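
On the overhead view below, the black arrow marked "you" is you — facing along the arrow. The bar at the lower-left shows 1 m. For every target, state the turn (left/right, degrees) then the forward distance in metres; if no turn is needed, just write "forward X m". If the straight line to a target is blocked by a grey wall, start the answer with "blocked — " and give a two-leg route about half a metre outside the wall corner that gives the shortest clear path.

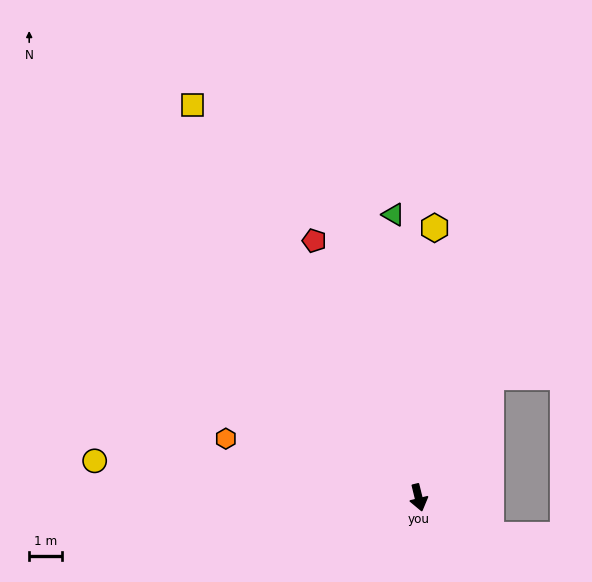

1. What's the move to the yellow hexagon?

turn left 163°, forward 8.3 m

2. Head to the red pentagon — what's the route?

turn right 172°, forward 8.5 m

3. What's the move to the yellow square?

turn right 164°, forward 13.8 m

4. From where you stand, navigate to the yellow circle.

turn right 110°, forward 10.0 m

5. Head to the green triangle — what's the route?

turn left 171°, forward 8.7 m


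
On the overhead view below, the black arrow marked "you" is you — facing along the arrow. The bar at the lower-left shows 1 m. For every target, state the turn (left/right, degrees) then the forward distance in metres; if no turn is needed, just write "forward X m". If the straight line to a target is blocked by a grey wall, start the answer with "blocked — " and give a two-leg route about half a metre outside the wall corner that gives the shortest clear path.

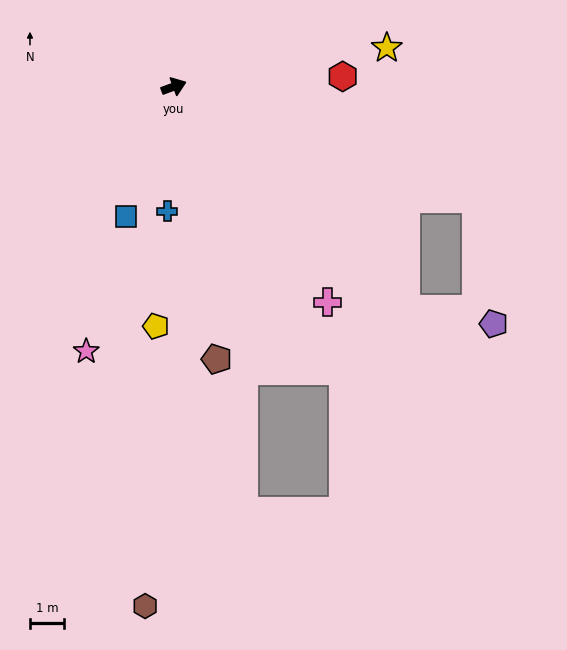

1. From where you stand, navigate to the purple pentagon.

blocked — turn right 64°, forward 9.3 m, then turn left 35°, forward 2.6 m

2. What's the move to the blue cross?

turn right 113°, forward 3.6 m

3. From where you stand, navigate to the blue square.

turn right 130°, forward 4.0 m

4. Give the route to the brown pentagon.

turn right 101°, forward 8.0 m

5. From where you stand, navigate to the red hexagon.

turn right 17°, forward 4.9 m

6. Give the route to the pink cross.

turn right 75°, forward 7.7 m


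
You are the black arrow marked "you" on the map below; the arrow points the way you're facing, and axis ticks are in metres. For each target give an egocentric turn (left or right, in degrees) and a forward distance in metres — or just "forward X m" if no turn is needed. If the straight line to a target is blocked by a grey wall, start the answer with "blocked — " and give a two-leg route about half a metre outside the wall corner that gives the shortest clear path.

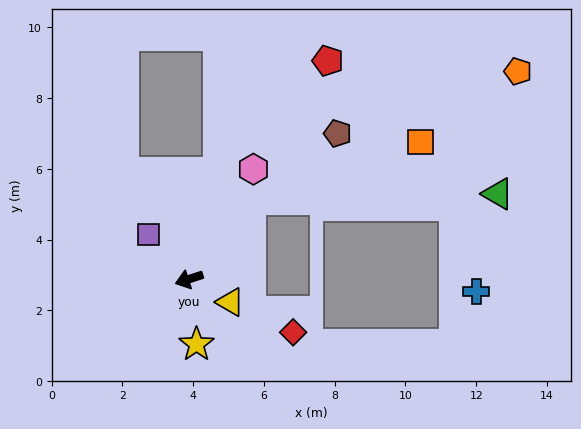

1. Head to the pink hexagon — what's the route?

turn right 138°, forward 3.6 m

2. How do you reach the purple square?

turn right 65°, forward 1.7 m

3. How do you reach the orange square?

blocked — turn right 146°, forward 2.9 m, then turn right 33°, forward 5.1 m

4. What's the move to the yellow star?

turn left 79°, forward 1.9 m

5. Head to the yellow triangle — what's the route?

turn left 133°, forward 1.3 m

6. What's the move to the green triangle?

blocked — turn right 146°, forward 2.9 m, then turn right 51°, forward 7.0 m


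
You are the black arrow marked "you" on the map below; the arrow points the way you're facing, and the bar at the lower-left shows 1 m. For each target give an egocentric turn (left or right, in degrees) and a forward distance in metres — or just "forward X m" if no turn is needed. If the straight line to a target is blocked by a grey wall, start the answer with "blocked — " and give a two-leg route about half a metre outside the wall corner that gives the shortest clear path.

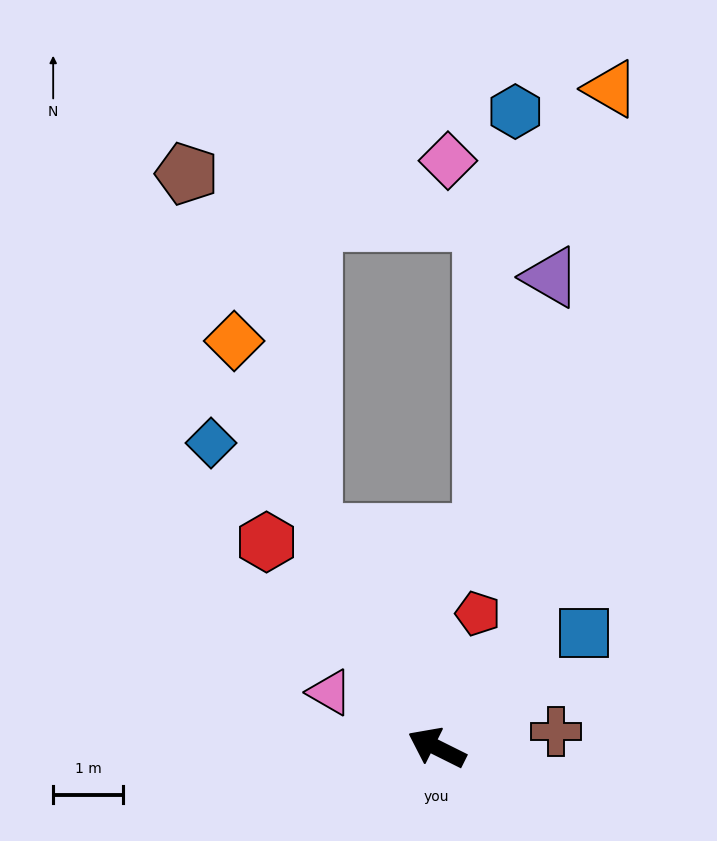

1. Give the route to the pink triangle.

forward 1.7 m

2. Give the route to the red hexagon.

turn right 24°, forward 3.8 m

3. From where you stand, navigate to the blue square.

turn right 116°, forward 2.7 m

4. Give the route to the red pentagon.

turn right 81°, forward 2.0 m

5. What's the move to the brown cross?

turn right 146°, forward 1.7 m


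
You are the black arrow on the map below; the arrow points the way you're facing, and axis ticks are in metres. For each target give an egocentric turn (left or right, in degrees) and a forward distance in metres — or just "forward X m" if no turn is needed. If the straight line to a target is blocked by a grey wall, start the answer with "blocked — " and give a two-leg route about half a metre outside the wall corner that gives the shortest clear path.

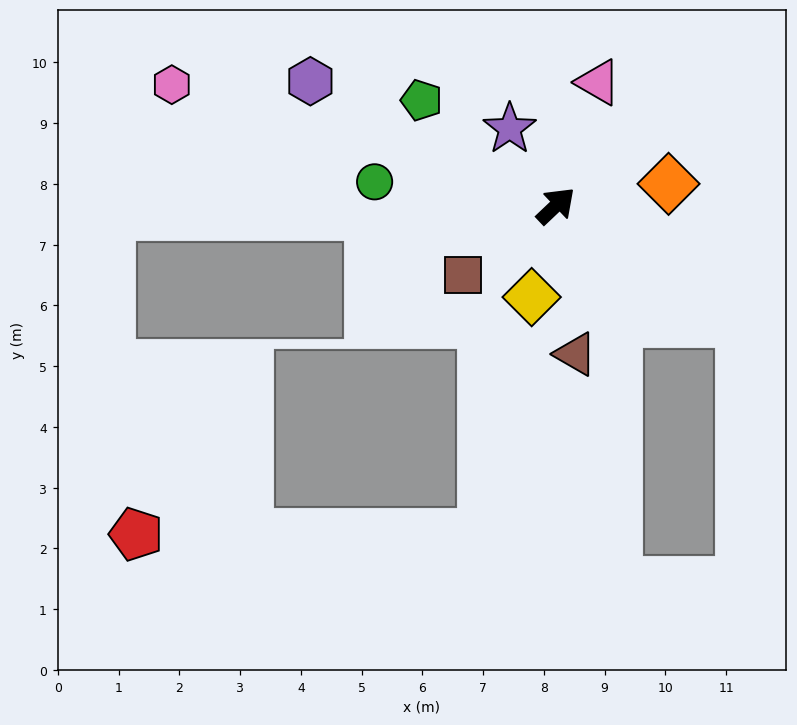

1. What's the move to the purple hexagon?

turn left 110°, forward 4.5 m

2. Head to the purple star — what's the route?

turn left 78°, forward 1.5 m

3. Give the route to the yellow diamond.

turn right 148°, forward 1.6 m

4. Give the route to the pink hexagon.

turn left 119°, forward 6.6 m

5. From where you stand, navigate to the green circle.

turn left 129°, forward 3.0 m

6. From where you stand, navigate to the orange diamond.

turn right 33°, forward 1.9 m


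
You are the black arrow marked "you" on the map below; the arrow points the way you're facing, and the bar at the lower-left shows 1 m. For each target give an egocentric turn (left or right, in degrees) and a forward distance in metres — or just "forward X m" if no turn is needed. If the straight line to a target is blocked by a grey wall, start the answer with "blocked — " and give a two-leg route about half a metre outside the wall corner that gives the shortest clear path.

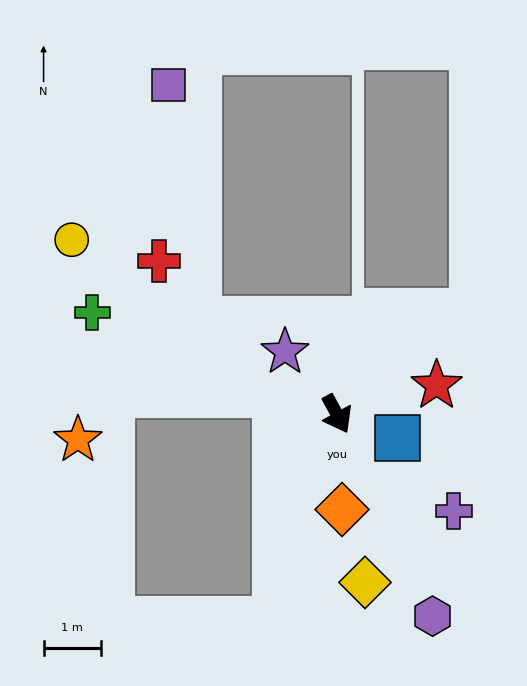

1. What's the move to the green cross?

turn right 141°, forward 4.6 m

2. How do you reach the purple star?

turn right 169°, forward 1.4 m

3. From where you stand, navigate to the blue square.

turn left 40°, forward 1.1 m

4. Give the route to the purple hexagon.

turn right 3°, forward 3.9 m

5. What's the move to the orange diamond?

turn right 25°, forward 1.7 m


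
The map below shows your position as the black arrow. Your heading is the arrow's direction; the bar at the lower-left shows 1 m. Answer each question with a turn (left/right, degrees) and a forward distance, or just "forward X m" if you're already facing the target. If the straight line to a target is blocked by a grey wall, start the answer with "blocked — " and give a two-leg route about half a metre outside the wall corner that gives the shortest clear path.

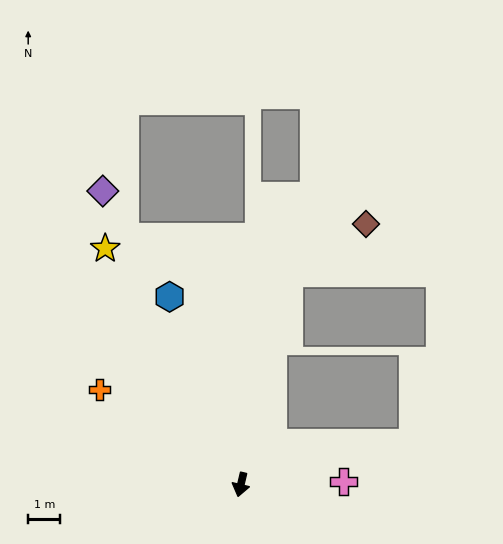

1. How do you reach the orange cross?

turn right 111°, forward 5.3 m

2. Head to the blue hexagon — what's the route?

turn right 146°, forward 6.2 m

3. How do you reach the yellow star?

turn right 137°, forward 8.5 m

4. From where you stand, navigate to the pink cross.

turn left 105°, forward 3.2 m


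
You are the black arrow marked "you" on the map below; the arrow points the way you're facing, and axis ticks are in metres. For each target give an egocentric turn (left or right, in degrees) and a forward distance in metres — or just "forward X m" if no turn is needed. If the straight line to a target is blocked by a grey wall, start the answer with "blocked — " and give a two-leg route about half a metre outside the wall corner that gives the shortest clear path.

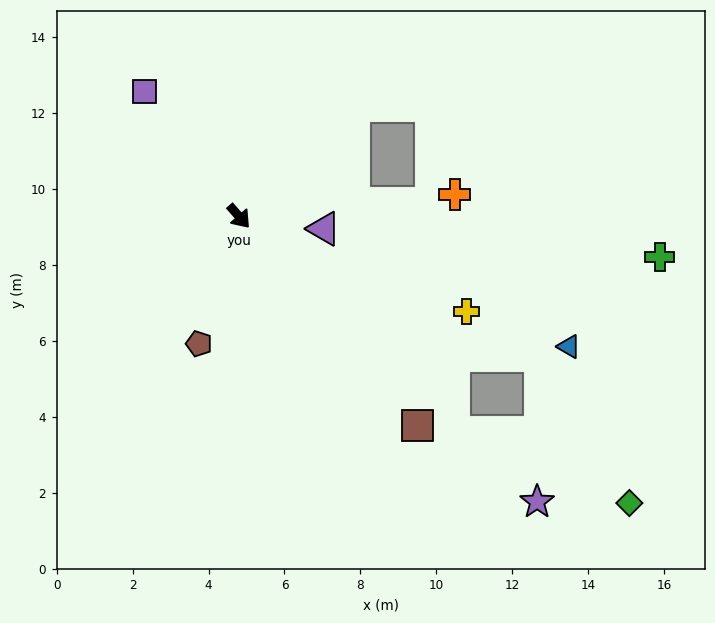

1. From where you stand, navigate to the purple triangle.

turn left 41°, forward 2.3 m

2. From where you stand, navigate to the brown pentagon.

turn right 59°, forward 3.5 m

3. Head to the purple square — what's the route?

turn left 176°, forward 4.1 m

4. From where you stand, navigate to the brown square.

forward 7.2 m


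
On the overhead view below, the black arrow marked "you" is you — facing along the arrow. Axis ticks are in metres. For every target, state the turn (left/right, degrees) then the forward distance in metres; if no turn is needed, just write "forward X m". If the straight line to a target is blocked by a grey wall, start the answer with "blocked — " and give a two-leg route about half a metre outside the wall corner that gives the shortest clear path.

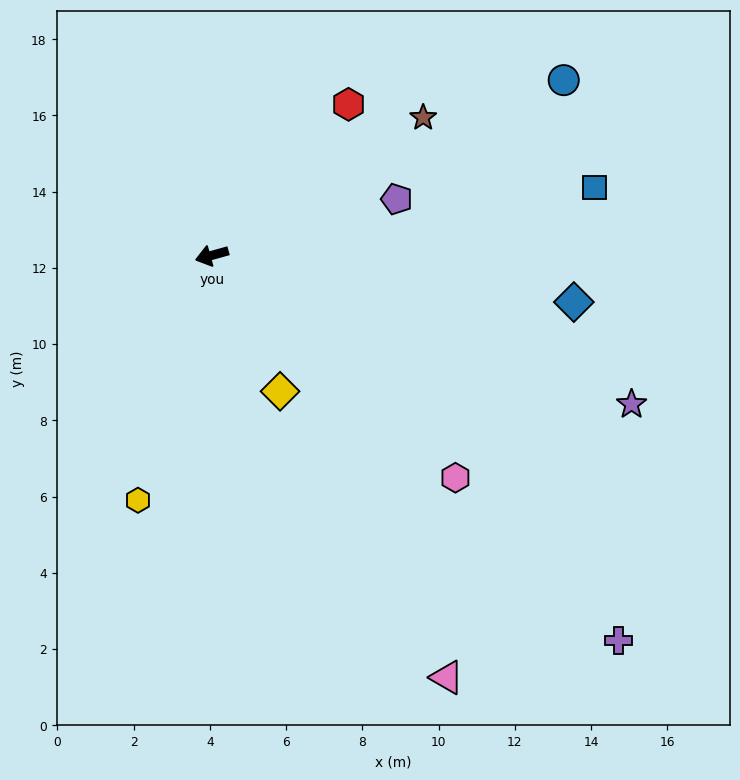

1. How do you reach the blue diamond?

turn left 157°, forward 9.6 m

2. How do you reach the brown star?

turn right 162°, forward 6.6 m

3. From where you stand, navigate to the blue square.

turn left 174°, forward 10.2 m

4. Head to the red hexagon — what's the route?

turn right 148°, forward 5.3 m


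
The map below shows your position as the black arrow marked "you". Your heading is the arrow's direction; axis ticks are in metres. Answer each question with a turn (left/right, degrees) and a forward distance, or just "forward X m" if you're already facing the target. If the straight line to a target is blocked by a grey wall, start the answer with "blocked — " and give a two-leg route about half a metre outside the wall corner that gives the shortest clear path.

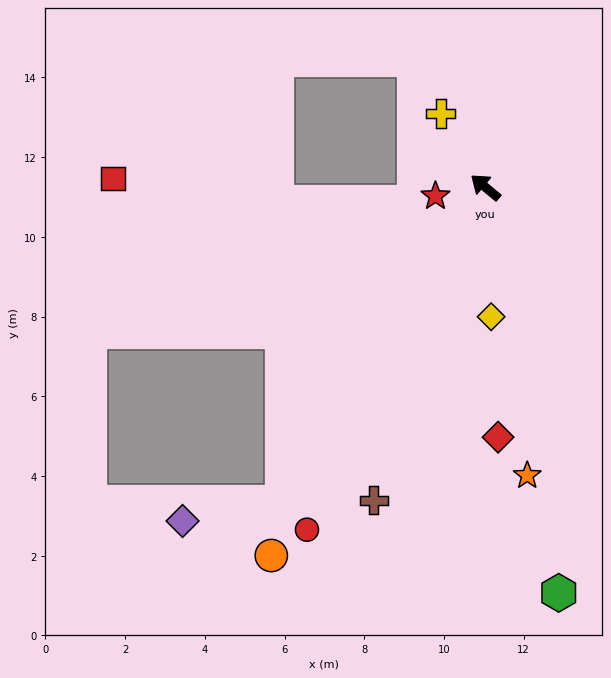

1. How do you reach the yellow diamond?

turn left 132°, forward 3.3 m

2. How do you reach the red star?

turn left 50°, forward 1.3 m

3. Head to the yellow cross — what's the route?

turn right 19°, forward 2.2 m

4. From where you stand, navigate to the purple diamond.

blocked — turn left 97°, forward 9.4 m, then turn right 46°, forward 2.5 m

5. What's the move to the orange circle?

turn left 99°, forward 10.7 m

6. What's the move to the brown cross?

turn left 110°, forward 8.3 m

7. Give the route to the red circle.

turn left 102°, forward 9.7 m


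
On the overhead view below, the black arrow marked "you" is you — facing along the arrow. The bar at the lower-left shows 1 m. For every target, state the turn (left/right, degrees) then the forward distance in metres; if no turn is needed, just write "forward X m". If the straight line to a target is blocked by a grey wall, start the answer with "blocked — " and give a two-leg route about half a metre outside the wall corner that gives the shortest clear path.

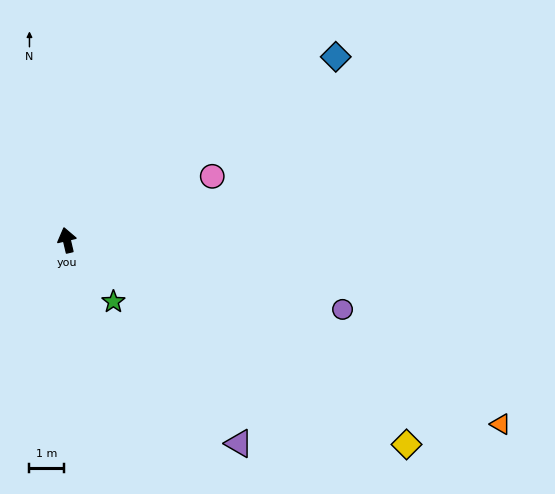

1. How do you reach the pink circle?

turn right 80°, forward 4.6 m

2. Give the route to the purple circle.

turn right 117°, forward 8.3 m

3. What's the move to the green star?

turn right 156°, forward 2.3 m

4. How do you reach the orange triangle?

turn right 126°, forward 13.7 m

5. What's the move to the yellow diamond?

turn right 134°, forward 11.6 m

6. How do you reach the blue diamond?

turn right 69°, forward 9.5 m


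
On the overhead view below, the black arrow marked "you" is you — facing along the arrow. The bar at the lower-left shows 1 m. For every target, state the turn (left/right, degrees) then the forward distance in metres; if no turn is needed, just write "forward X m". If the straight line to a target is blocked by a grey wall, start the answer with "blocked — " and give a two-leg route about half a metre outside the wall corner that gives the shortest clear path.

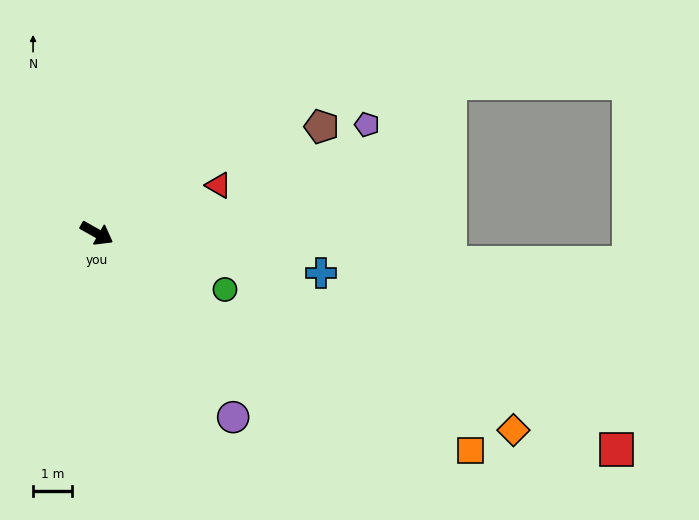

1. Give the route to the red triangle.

turn left 51°, forward 3.4 m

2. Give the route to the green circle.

turn left 6°, forward 3.6 m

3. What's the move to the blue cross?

turn left 19°, forward 5.8 m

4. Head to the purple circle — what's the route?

turn right 24°, forward 5.9 m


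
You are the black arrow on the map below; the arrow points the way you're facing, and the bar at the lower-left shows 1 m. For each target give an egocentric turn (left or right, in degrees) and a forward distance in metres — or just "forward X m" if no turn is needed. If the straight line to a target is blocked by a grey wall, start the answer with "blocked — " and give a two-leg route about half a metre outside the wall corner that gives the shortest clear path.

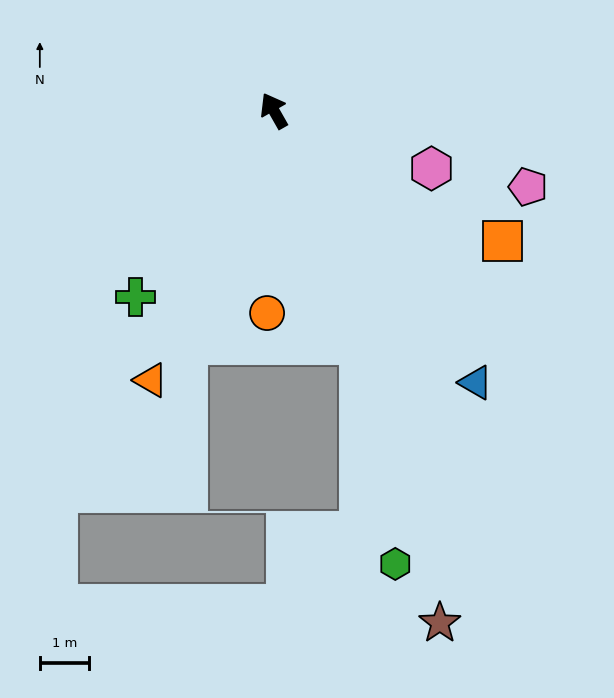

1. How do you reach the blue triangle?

turn right 173°, forward 6.9 m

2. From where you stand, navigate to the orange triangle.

turn left 126°, forward 6.1 m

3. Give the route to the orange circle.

turn left 148°, forward 4.2 m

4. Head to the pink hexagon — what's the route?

turn right 140°, forward 3.4 m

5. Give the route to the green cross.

turn left 114°, forward 4.8 m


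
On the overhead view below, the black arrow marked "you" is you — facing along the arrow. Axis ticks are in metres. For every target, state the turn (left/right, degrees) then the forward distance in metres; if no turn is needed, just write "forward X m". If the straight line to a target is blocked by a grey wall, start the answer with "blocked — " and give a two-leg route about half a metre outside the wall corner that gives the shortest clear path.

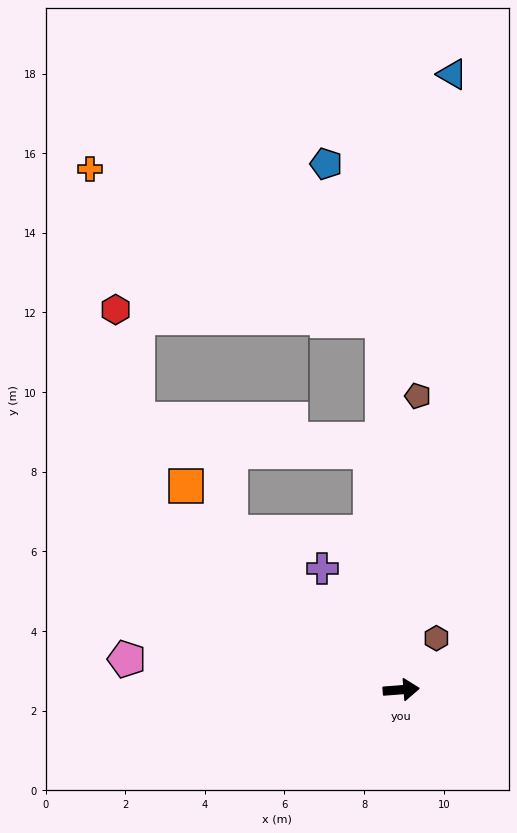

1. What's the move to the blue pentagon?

blocked — turn left 89°, forward 9.3 m, then turn left 16°, forward 4.2 m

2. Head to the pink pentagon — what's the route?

turn left 169°, forward 6.9 m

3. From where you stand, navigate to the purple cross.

turn left 119°, forward 3.6 m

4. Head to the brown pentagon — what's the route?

turn left 82°, forward 7.4 m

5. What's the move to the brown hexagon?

turn left 51°, forward 1.6 m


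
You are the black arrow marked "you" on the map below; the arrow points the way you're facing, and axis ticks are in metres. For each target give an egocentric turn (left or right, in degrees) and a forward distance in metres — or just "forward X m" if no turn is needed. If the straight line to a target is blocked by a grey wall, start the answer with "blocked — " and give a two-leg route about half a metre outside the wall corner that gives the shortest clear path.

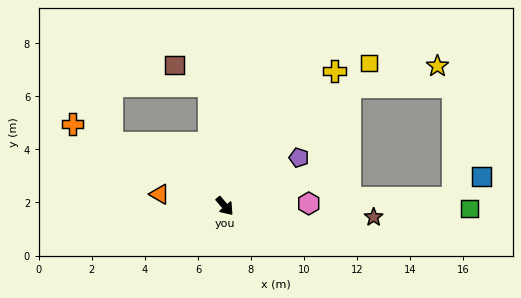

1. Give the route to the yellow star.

blocked — turn left 93°, forward 6.5 m, then turn right 30°, forward 3.4 m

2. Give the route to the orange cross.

turn right 159°, forward 6.5 m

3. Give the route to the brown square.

blocked — turn left 147°, forward 4.5 m, then turn left 50°, forward 1.5 m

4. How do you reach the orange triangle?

turn right 141°, forward 2.5 m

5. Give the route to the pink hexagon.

turn left 51°, forward 3.2 m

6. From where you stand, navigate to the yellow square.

turn left 94°, forward 7.6 m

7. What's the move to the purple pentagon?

turn left 82°, forward 3.3 m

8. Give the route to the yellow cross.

turn left 100°, forward 6.6 m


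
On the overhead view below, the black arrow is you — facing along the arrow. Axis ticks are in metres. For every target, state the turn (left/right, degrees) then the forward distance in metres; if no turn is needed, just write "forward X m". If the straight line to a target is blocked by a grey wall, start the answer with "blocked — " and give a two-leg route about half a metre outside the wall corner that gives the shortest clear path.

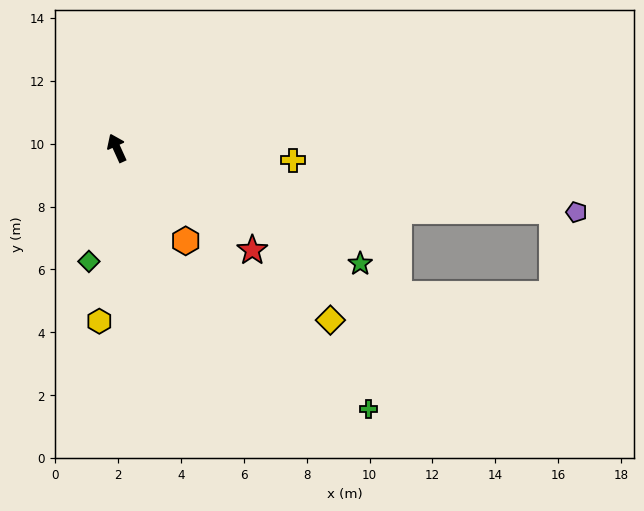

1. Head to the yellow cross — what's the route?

turn right 118°, forward 5.6 m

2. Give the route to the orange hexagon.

turn right 168°, forward 3.7 m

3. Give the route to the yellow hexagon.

turn left 150°, forward 5.5 m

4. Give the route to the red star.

turn right 151°, forward 5.4 m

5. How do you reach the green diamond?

turn left 142°, forward 3.7 m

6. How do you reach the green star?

turn right 140°, forward 8.6 m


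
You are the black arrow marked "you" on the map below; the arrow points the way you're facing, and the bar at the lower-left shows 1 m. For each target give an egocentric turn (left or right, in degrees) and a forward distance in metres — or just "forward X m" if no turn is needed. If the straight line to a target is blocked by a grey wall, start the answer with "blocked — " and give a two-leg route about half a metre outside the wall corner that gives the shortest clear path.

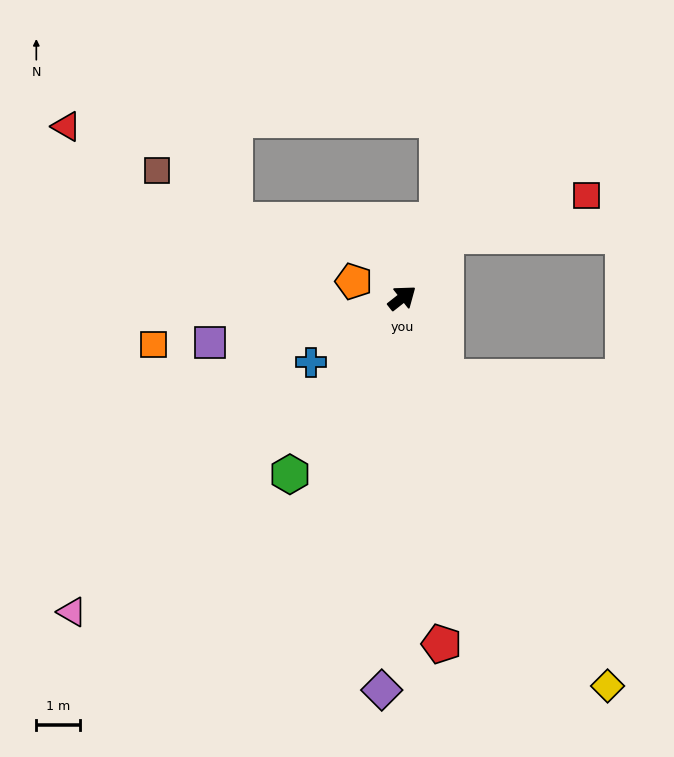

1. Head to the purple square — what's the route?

turn left 155°, forward 4.5 m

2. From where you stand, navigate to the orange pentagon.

turn left 123°, forward 1.2 m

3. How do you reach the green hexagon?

turn right 161°, forward 4.8 m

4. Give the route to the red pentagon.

turn right 122°, forward 8.0 m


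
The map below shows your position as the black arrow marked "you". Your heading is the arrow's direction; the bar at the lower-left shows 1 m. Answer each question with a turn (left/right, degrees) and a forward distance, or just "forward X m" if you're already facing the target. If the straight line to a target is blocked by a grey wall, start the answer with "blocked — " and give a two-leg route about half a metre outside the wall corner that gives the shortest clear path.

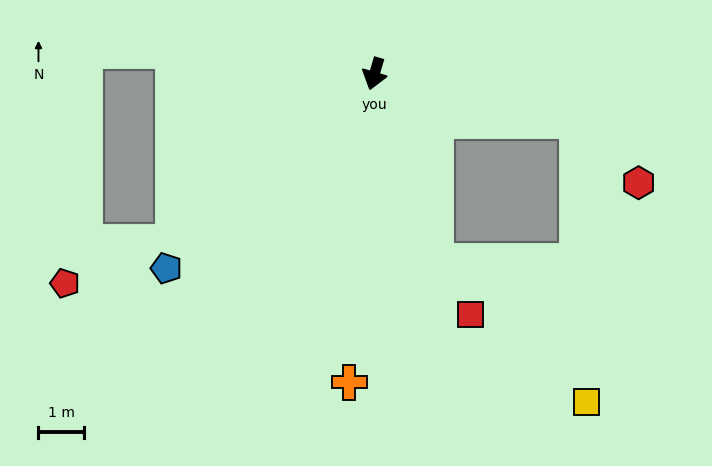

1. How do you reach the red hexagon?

blocked — turn left 94°, forward 4.6 m, then turn right 34°, forward 1.9 m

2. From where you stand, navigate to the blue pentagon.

turn right 31°, forward 6.3 m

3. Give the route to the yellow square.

blocked — turn left 94°, forward 4.6 m, then turn right 76°, forward 6.2 m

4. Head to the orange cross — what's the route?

turn left 12°, forward 6.8 m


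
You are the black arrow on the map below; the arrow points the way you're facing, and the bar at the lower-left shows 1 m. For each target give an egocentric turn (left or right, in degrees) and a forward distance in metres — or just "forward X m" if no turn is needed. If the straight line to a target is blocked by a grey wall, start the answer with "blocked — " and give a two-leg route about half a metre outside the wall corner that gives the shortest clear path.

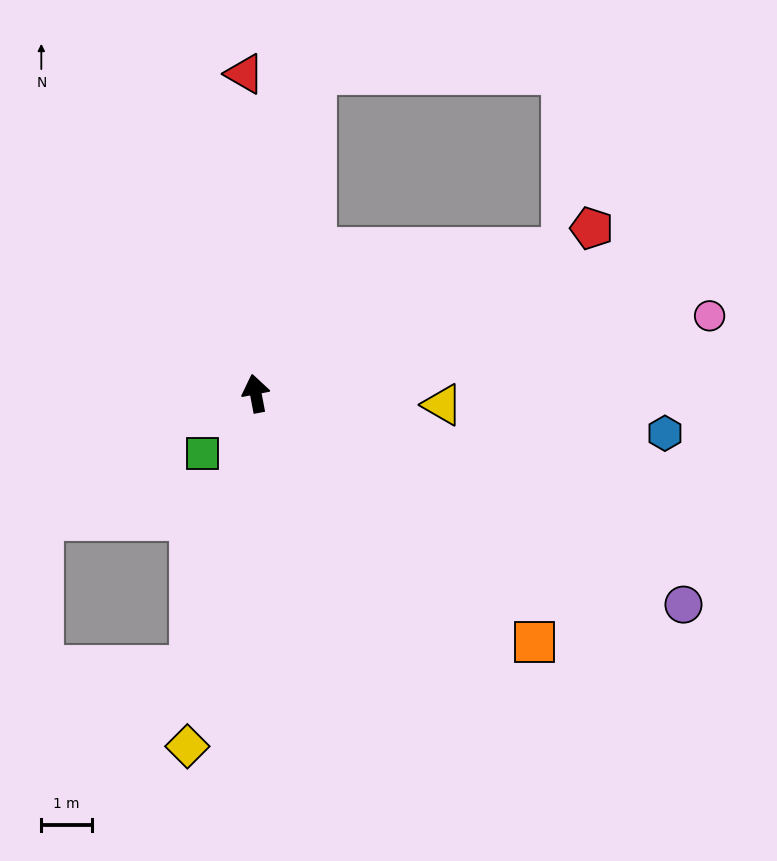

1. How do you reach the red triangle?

turn right 9°, forward 6.3 m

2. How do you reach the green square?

turn left 128°, forward 1.6 m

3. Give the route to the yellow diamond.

turn left 158°, forward 7.1 m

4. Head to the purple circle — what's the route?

turn right 127°, forward 9.4 m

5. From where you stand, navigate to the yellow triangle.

turn right 104°, forward 3.7 m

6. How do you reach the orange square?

turn right 142°, forward 7.4 m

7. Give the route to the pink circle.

turn right 91°, forward 9.1 m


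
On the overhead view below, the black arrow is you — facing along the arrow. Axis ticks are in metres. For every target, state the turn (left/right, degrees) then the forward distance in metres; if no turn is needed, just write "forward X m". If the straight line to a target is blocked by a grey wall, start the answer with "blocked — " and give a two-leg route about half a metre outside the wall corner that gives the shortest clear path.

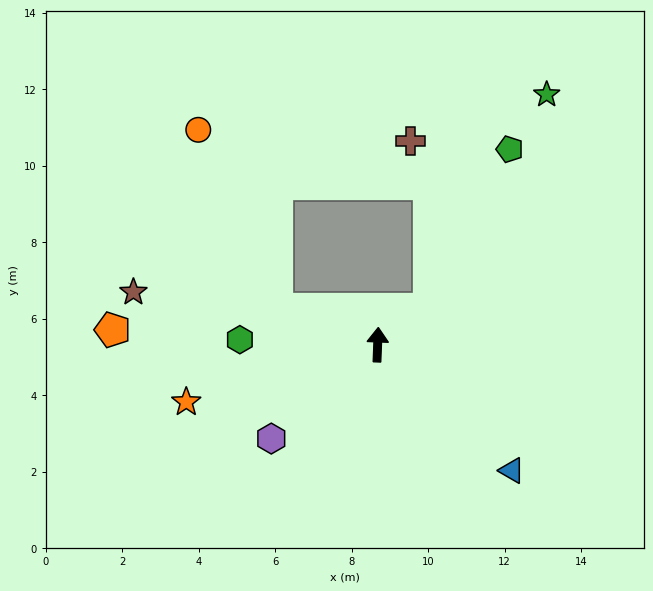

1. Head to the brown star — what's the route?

turn left 80°, forward 6.5 m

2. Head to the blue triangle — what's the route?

turn right 131°, forward 4.8 m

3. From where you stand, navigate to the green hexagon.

turn left 90°, forward 3.6 m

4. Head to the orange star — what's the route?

turn left 109°, forward 5.2 m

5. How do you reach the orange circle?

blocked — turn left 73°, forward 2.8 m, then turn right 47°, forward 5.1 m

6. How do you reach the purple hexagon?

turn left 134°, forward 3.7 m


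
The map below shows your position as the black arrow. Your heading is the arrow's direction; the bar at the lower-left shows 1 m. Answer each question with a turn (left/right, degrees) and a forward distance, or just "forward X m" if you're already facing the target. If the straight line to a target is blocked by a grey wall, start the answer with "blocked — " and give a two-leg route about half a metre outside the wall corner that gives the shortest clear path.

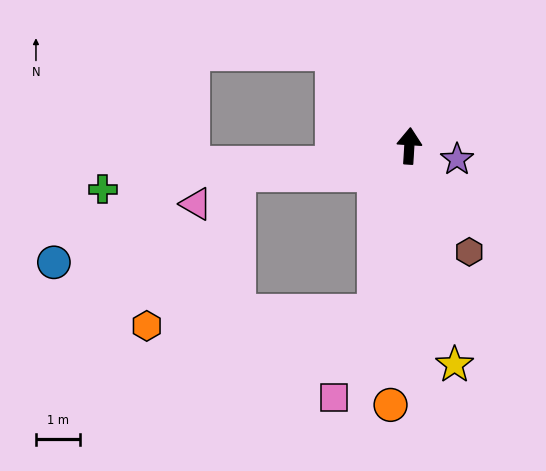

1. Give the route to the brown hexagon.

turn right 147°, forward 2.7 m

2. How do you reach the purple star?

turn right 102°, forward 1.1 m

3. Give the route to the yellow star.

turn right 165°, forward 5.0 m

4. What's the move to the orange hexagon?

blocked — turn left 172°, forward 3.8 m, then turn right 75°, forward 5.2 m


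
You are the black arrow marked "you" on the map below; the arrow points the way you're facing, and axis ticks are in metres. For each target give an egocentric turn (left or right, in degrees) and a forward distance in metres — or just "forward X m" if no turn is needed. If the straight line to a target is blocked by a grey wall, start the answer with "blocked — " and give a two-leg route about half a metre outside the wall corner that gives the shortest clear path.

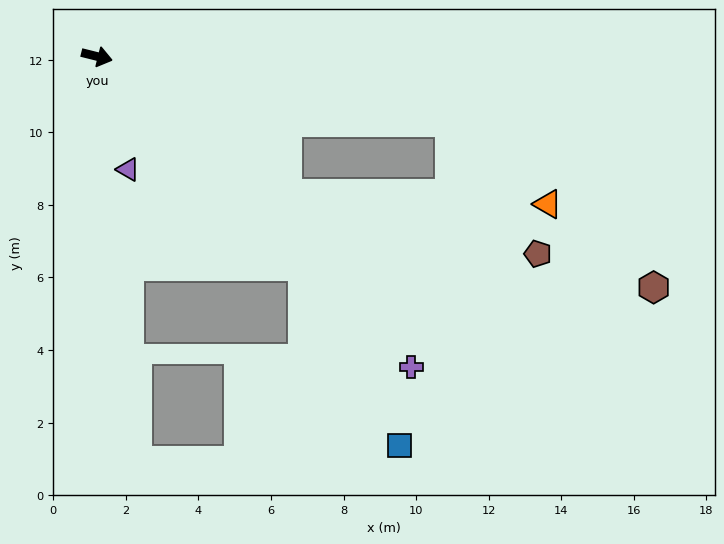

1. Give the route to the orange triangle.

blocked — turn left 4°, forward 9.9 m, then turn right 30°, forward 3.5 m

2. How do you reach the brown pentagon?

blocked — turn right 22°, forward 6.5 m, then turn left 23°, forward 7.1 m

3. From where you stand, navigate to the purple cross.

turn right 31°, forward 12.2 m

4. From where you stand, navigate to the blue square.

blocked — turn right 31°, forward 8.1 m, then turn right 17°, forward 5.6 m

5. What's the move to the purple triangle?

turn right 61°, forward 3.2 m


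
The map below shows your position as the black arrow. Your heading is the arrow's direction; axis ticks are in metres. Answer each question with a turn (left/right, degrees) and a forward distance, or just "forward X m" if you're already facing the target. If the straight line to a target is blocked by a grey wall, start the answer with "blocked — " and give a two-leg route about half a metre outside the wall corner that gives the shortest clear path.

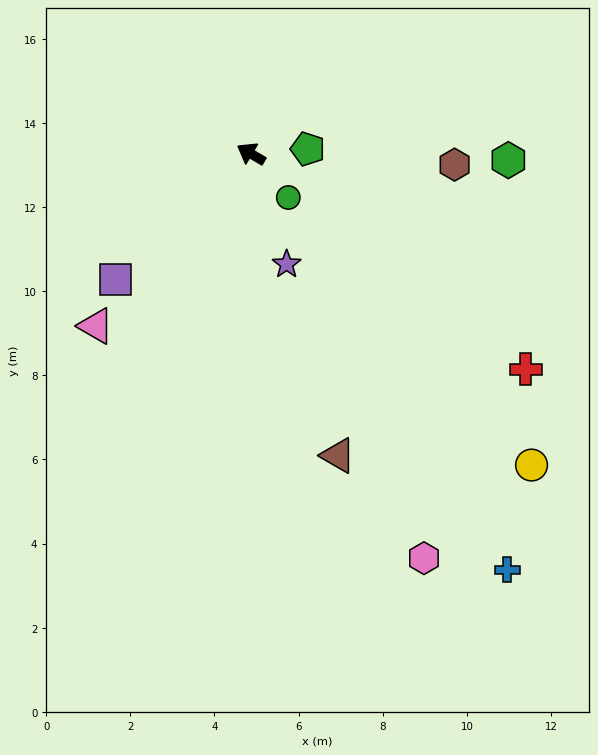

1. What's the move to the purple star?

turn left 138°, forward 2.8 m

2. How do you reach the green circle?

turn left 161°, forward 1.4 m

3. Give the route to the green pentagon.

turn right 145°, forward 1.4 m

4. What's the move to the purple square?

turn left 73°, forward 4.4 m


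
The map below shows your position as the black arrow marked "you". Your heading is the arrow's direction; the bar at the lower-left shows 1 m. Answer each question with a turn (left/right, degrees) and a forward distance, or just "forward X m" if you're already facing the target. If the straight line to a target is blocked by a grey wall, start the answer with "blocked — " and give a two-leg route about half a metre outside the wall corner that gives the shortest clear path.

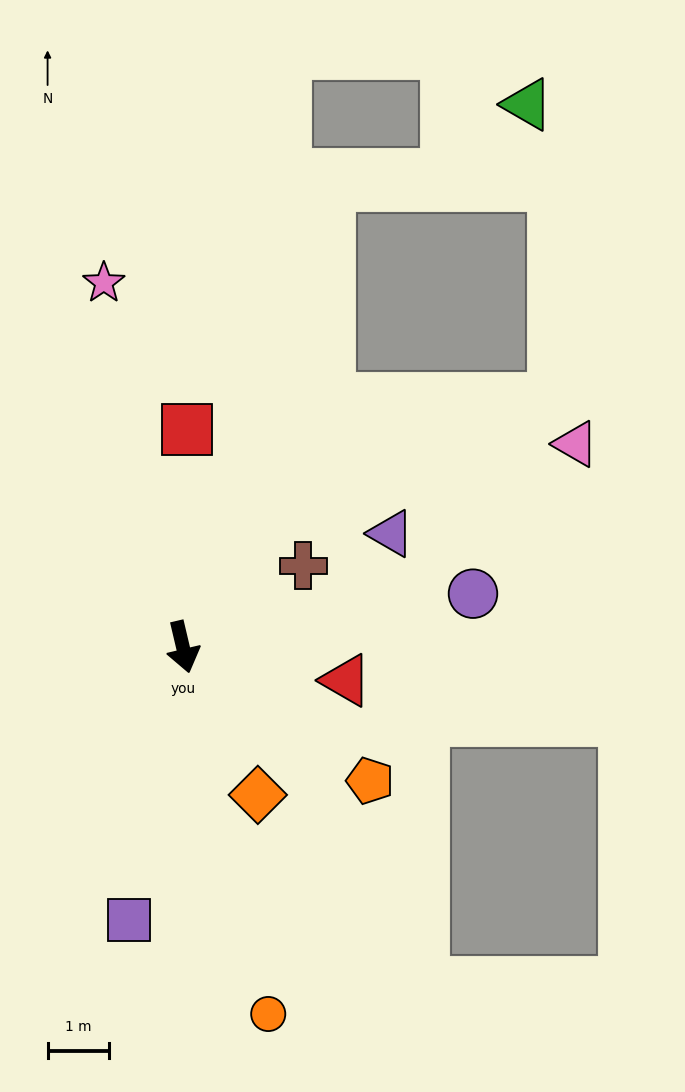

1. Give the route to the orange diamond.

turn left 14°, forward 2.7 m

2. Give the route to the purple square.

turn right 24°, forward 4.6 m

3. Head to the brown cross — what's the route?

turn left 111°, forward 2.4 m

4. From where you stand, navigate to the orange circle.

forward 6.2 m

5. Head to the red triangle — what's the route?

turn left 65°, forward 2.7 m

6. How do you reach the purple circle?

turn left 87°, forward 4.8 m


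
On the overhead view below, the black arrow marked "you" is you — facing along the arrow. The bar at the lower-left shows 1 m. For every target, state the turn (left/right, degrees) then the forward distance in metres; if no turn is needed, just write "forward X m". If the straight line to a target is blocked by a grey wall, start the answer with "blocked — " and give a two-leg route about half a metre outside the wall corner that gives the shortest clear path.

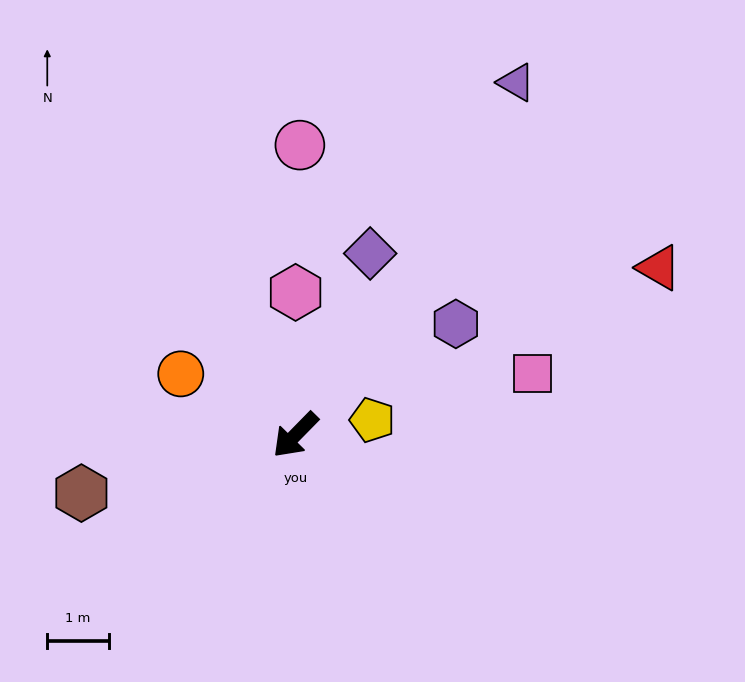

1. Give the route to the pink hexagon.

turn right 136°, forward 2.3 m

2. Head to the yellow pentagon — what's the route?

turn left 145°, forward 1.3 m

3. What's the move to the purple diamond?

turn right 158°, forward 3.2 m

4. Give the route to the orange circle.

turn right 74°, forward 2.1 m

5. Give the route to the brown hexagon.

turn right 30°, forward 3.6 m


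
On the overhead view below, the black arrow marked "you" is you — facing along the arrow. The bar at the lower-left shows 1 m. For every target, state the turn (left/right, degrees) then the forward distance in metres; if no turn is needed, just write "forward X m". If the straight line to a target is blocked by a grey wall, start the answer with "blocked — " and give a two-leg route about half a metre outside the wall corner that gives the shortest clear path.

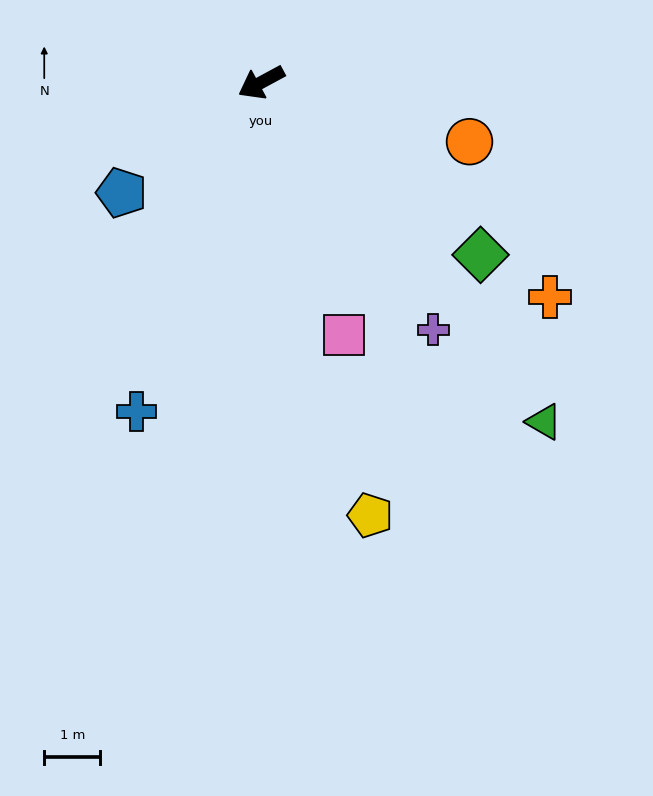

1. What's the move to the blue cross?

turn left 41°, forward 6.3 m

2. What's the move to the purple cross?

turn left 96°, forward 5.4 m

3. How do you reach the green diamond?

turn left 113°, forward 5.0 m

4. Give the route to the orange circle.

turn left 136°, forward 3.9 m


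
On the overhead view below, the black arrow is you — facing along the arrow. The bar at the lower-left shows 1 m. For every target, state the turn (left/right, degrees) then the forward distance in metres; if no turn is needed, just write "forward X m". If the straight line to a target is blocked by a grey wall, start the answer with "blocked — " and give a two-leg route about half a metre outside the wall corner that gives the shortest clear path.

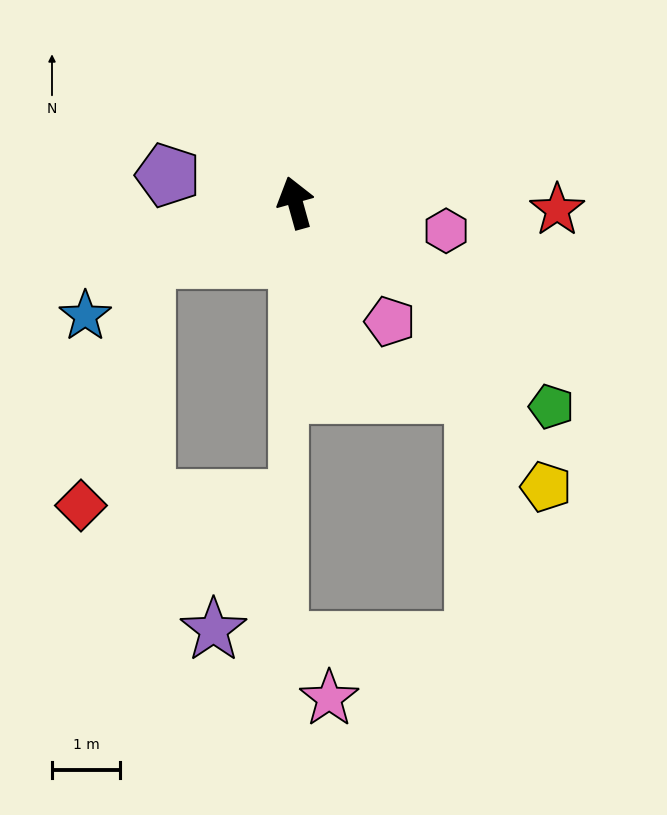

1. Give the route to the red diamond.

blocked — turn left 95°, forward 2.3 m, then turn left 55°, forward 3.7 m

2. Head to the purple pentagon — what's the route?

turn left 62°, forward 1.9 m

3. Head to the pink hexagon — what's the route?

turn right 116°, forward 2.3 m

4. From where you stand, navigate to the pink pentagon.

turn right 157°, forward 2.2 m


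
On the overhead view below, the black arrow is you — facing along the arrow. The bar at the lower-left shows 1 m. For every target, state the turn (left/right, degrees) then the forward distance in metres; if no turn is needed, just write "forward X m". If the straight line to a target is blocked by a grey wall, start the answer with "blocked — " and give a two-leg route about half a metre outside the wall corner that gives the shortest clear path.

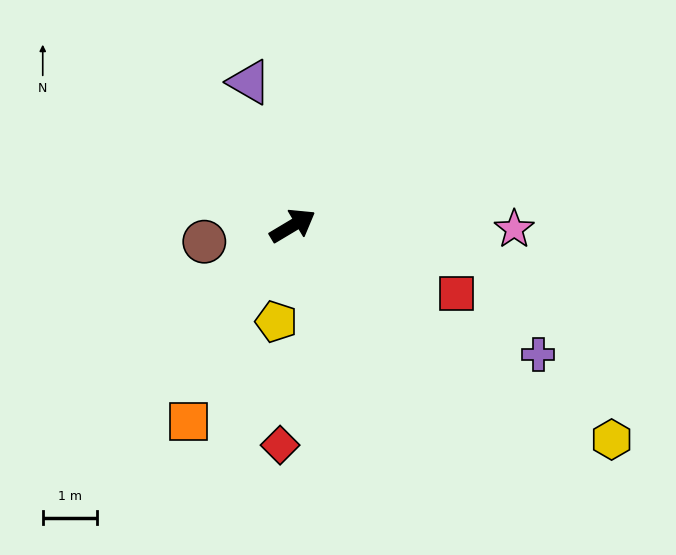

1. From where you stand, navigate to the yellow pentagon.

turn right 131°, forward 1.8 m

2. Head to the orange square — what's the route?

turn right 149°, forward 4.1 m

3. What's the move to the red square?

turn right 54°, forward 3.2 m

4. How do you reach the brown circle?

turn left 159°, forward 1.6 m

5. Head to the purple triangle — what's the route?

turn left 76°, forward 2.7 m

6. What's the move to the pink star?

turn right 32°, forward 4.1 m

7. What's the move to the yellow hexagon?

turn right 65°, forward 7.0 m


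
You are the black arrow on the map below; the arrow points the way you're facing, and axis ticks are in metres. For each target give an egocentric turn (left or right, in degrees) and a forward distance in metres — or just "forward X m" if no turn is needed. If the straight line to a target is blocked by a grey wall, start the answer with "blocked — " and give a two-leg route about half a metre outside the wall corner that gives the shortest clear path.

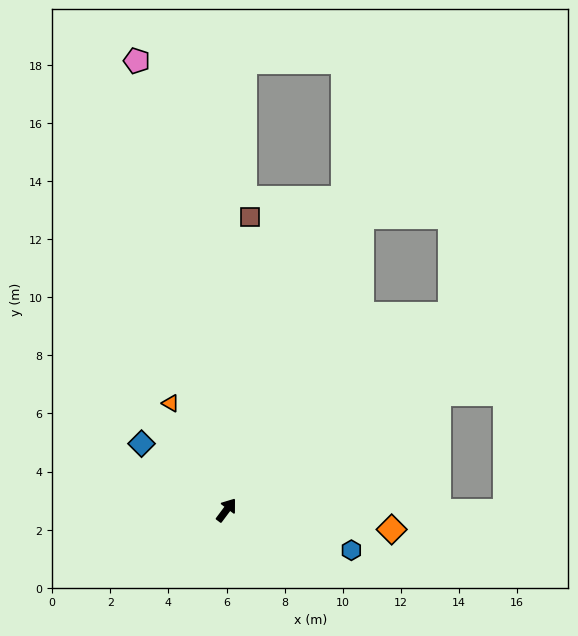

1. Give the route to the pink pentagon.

turn left 48°, forward 15.8 m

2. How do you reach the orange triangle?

turn left 64°, forward 4.1 m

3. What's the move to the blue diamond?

turn left 89°, forward 3.7 m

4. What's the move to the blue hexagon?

turn right 71°, forward 4.5 m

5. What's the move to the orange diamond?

turn right 60°, forward 5.7 m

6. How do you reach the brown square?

turn left 32°, forward 10.1 m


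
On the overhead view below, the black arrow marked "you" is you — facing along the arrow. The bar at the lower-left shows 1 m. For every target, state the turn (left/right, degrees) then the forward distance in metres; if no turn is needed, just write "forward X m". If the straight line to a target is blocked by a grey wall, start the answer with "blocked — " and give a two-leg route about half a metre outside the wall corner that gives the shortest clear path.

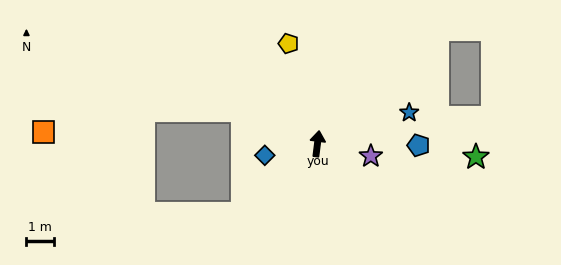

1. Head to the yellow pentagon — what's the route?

turn left 23°, forward 3.8 m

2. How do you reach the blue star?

turn right 64°, forward 3.5 m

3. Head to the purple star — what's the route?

turn right 96°, forward 2.0 m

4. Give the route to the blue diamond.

turn left 110°, forward 2.0 m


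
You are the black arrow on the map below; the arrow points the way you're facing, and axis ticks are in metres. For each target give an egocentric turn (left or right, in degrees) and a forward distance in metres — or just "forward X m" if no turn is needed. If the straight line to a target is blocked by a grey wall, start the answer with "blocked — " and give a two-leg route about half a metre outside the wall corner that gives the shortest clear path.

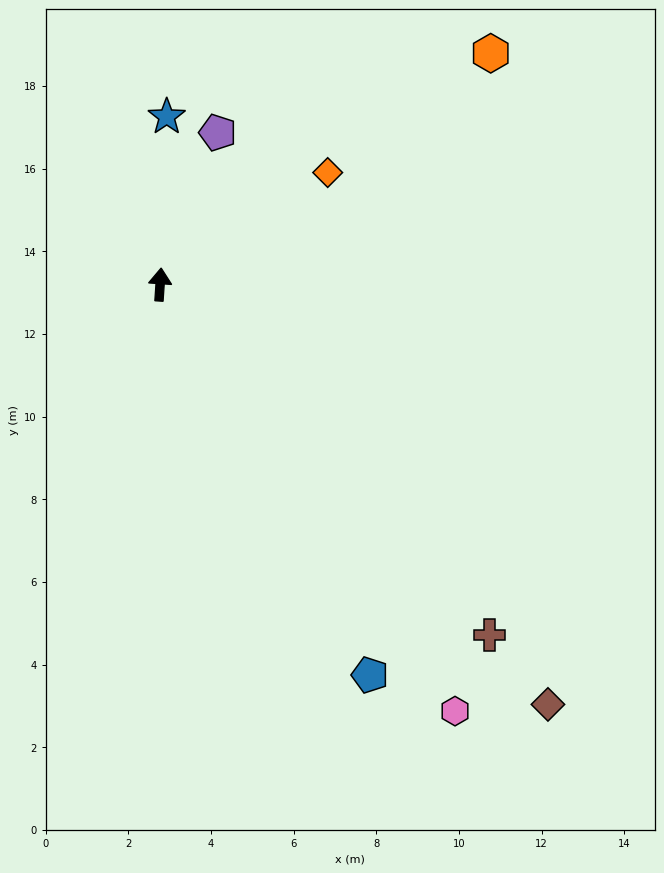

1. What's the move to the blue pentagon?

turn right 148°, forward 10.7 m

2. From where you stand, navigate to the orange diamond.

turn right 52°, forward 4.9 m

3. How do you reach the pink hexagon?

turn right 142°, forward 12.5 m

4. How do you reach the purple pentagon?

turn right 17°, forward 3.9 m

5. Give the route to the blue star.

forward 4.1 m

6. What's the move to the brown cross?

turn right 133°, forward 11.6 m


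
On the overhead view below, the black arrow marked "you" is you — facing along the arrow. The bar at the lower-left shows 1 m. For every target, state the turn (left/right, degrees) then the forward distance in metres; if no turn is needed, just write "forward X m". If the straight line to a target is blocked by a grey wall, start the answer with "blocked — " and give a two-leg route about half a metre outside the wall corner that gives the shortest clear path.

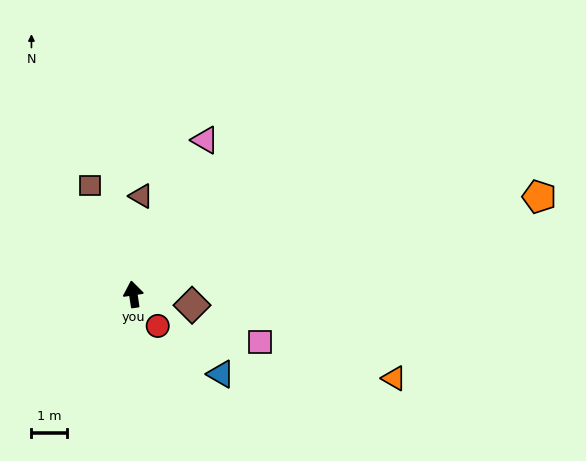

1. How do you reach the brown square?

turn left 13°, forward 3.3 m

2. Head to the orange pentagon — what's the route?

turn right 85°, forward 11.8 m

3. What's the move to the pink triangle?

turn right 34°, forward 4.8 m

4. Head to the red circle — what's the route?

turn right 151°, forward 1.1 m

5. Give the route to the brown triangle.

turn right 13°, forward 2.8 m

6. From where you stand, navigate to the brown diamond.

turn right 109°, forward 1.7 m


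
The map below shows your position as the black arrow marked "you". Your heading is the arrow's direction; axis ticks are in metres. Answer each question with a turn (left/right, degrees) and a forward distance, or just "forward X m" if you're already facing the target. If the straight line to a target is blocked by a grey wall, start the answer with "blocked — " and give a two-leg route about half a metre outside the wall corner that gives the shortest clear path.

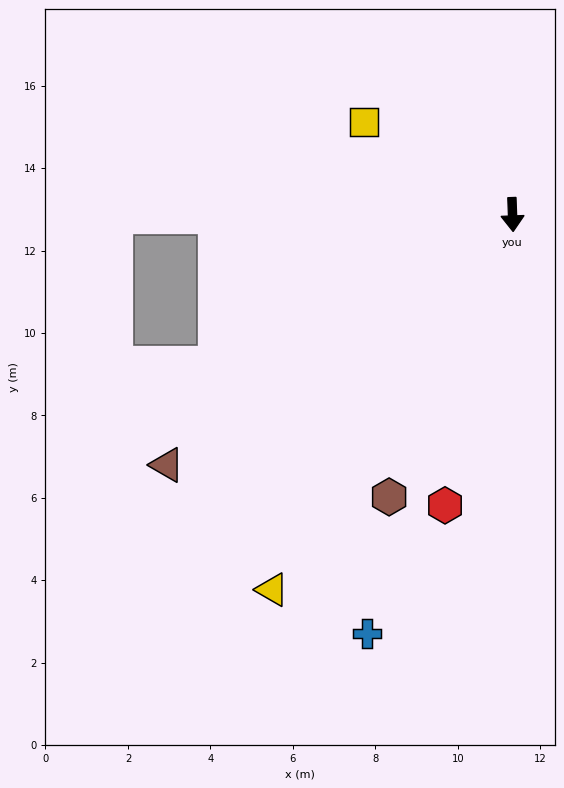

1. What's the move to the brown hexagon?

turn right 26°, forward 7.5 m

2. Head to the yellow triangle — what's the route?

turn right 35°, forward 10.8 m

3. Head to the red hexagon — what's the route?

turn right 15°, forward 7.2 m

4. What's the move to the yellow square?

turn right 124°, forward 4.3 m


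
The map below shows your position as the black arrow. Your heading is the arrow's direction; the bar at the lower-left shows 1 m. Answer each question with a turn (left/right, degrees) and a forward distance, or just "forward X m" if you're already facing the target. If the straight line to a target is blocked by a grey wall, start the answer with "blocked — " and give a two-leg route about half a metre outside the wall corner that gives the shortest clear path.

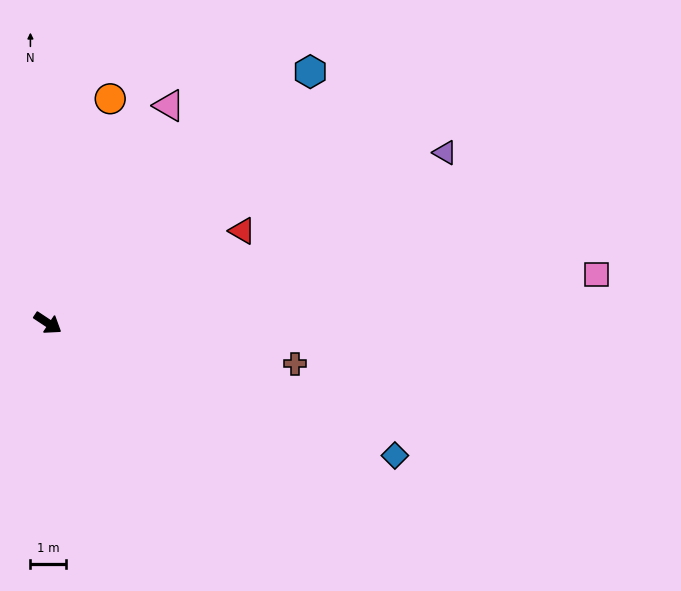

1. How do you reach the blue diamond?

turn left 13°, forward 10.6 m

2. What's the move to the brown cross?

turn left 24°, forward 7.1 m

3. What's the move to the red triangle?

turn left 59°, forward 6.1 m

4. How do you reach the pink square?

turn left 39°, forward 15.7 m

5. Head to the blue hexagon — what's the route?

turn left 77°, forward 10.3 m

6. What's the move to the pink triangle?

turn left 94°, forward 7.1 m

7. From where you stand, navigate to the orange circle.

turn left 108°, forward 6.6 m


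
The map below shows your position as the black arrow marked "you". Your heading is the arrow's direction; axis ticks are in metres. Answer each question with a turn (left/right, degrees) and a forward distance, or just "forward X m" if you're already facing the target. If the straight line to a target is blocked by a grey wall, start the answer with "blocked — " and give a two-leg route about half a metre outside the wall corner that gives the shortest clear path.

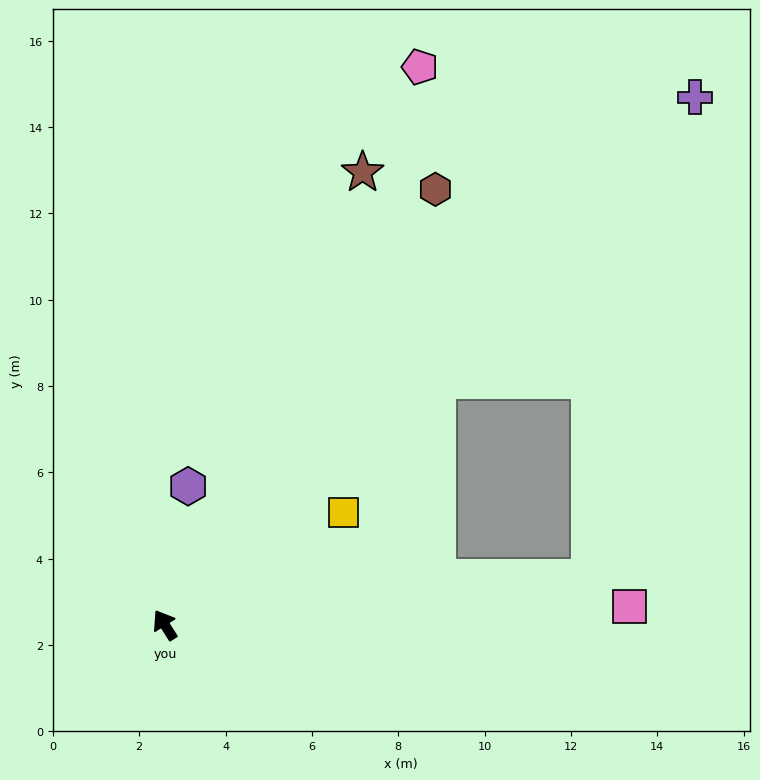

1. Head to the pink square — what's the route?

turn right 120°, forward 10.8 m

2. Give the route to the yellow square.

turn right 90°, forward 4.9 m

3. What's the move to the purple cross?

turn right 77°, forward 17.3 m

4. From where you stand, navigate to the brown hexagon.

turn right 64°, forward 11.9 m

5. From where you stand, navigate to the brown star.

turn right 56°, forward 11.4 m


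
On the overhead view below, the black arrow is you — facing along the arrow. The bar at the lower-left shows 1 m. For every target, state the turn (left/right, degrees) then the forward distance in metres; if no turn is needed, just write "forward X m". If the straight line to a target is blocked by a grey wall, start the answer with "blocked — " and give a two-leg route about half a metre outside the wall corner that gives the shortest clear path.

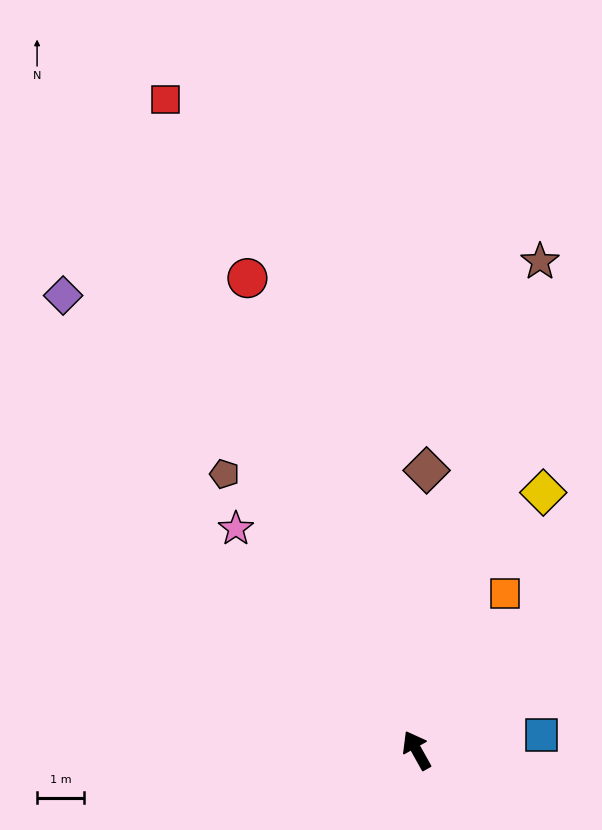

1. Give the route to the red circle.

turn right 9°, forward 10.7 m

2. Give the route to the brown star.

turn right 43°, forward 10.8 m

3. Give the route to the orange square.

turn right 59°, forward 3.9 m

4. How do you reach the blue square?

turn right 112°, forward 2.7 m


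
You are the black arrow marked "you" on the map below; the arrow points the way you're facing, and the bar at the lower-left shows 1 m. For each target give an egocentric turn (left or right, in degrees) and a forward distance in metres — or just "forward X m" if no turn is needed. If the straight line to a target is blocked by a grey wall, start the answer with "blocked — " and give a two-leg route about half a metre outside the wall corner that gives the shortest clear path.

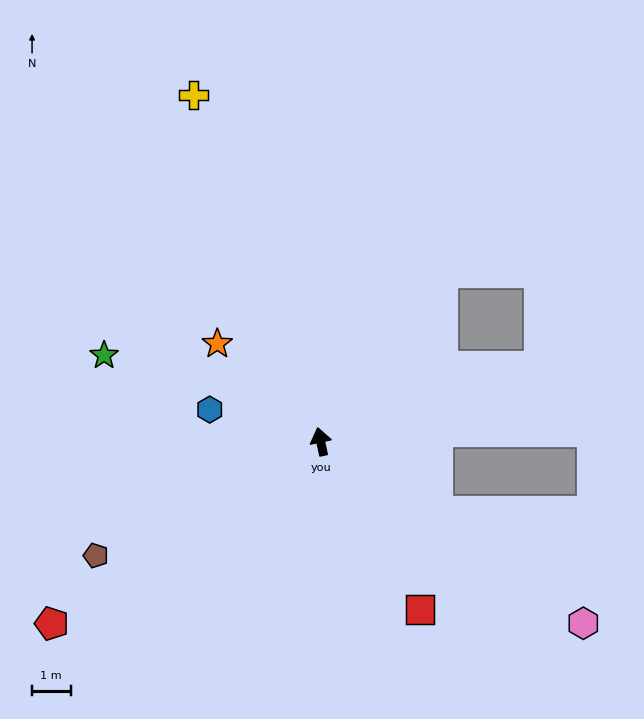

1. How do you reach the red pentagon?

turn left 112°, forward 8.4 m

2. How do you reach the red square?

turn right 161°, forward 5.1 m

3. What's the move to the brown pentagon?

turn left 105°, forward 6.5 m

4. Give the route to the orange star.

turn left 35°, forward 3.7 m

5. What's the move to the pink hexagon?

turn right 137°, forward 8.3 m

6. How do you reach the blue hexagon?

turn left 62°, forward 3.0 m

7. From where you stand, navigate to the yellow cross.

turn left 8°, forward 9.6 m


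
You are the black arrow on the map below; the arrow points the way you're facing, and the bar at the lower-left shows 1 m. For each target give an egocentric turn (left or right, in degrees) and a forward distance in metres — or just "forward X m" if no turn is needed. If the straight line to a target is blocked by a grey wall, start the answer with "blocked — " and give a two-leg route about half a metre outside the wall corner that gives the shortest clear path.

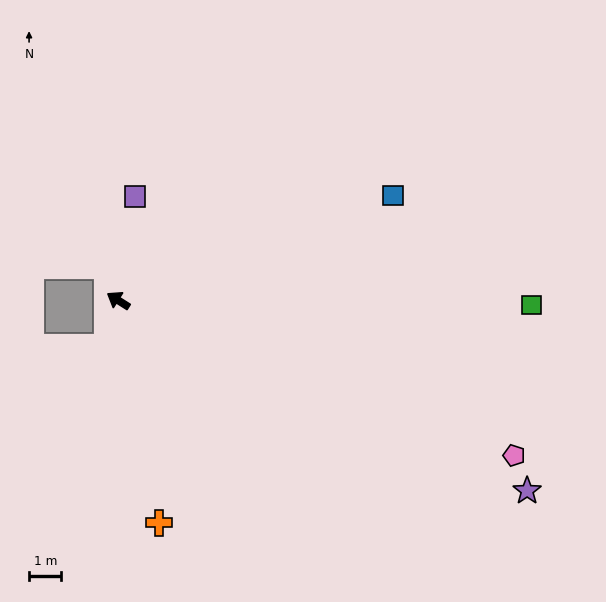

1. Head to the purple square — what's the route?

turn right 67°, forward 3.3 m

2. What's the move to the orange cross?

turn left 133°, forward 7.0 m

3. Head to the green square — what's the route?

turn right 148°, forward 12.8 m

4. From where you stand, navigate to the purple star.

turn right 173°, forward 14.0 m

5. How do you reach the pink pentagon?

turn right 169°, forward 13.2 m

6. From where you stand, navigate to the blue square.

turn right 127°, forward 9.1 m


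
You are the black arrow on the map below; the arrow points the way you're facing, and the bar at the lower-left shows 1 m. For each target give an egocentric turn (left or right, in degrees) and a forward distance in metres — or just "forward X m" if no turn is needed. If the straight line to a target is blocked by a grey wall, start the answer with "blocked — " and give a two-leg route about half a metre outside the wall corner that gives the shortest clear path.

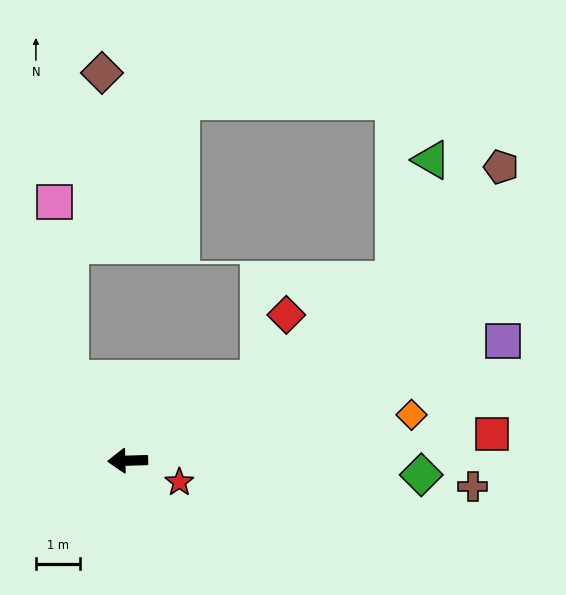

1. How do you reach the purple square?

turn right 164°, forward 8.9 m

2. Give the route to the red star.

turn left 156°, forward 1.3 m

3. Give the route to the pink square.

blocked — turn right 56°, forward 2.2 m, then turn right 31°, forward 4.0 m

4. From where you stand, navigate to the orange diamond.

turn right 173°, forward 6.5 m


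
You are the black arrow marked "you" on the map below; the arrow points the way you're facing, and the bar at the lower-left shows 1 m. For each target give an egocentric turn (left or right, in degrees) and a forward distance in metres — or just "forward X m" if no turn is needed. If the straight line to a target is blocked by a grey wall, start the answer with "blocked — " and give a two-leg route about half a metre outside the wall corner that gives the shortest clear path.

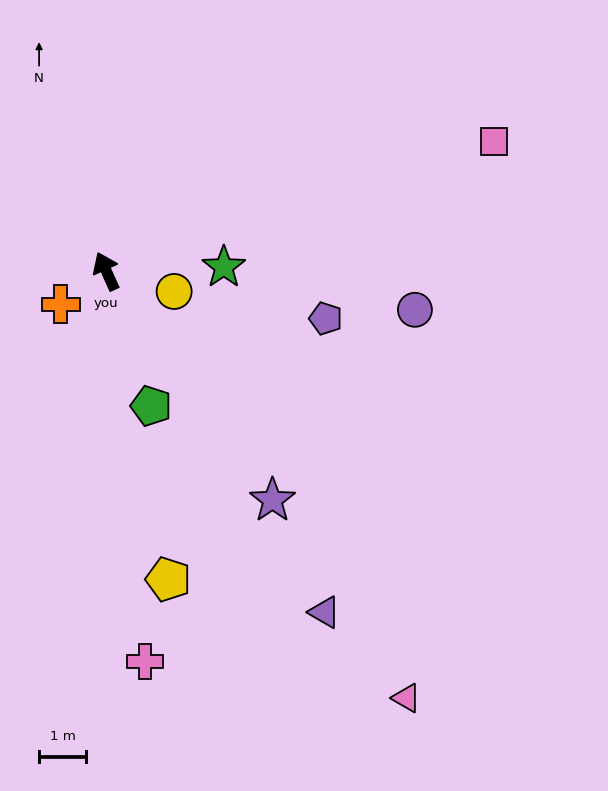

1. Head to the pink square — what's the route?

turn right 96°, forward 8.6 m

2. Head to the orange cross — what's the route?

turn left 102°, forward 1.2 m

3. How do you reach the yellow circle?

turn right 131°, forward 1.5 m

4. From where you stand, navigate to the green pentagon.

turn left 174°, forward 3.0 m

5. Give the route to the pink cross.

turn left 161°, forward 8.3 m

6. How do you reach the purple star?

turn right 168°, forward 6.0 m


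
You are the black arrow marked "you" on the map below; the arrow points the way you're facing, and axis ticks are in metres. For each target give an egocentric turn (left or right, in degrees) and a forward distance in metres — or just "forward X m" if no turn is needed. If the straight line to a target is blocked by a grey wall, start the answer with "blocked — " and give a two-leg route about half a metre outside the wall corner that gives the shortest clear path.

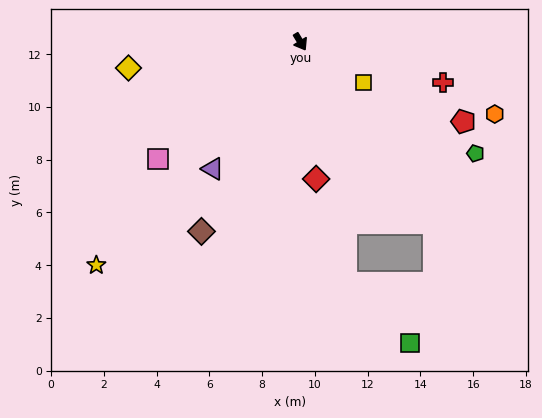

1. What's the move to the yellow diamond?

turn right 112°, forward 6.6 m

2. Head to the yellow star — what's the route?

turn right 74°, forward 11.5 m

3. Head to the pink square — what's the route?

turn right 82°, forward 7.0 m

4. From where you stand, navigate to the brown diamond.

turn right 59°, forward 8.1 m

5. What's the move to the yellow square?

turn left 26°, forward 2.9 m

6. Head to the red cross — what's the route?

turn left 43°, forward 5.6 m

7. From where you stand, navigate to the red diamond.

turn right 25°, forward 5.2 m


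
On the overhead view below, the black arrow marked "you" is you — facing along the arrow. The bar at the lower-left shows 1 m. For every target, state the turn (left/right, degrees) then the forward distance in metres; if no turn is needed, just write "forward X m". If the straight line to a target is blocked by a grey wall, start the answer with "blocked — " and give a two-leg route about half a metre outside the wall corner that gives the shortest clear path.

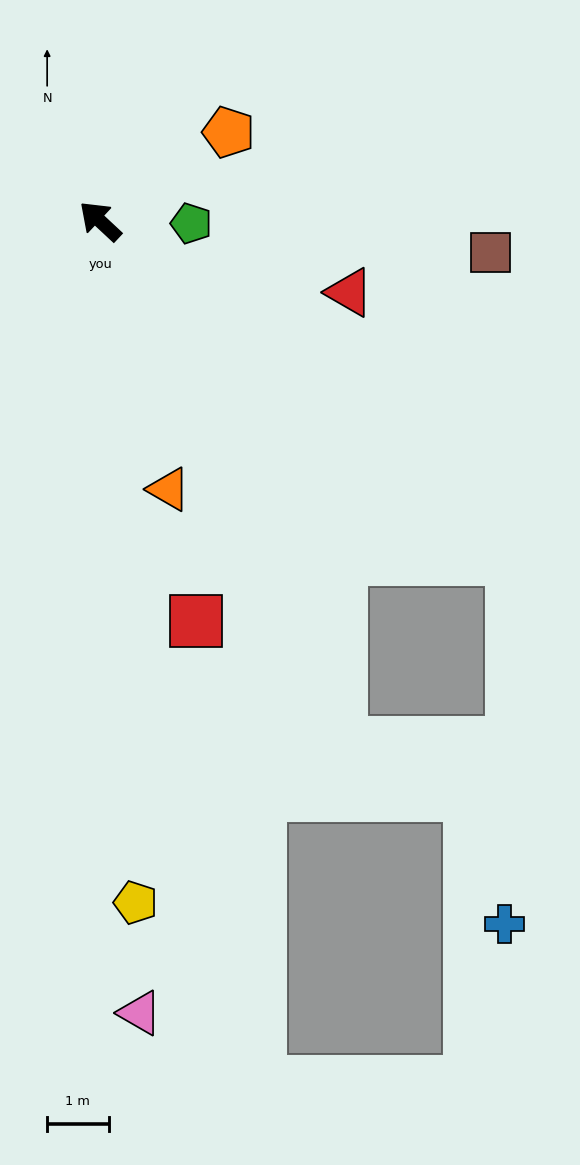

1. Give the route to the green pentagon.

turn right 139°, forward 1.5 m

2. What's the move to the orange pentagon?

turn right 102°, forward 2.5 m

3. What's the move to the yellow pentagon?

turn left 136°, forward 11.1 m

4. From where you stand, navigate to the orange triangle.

turn left 147°, forward 4.5 m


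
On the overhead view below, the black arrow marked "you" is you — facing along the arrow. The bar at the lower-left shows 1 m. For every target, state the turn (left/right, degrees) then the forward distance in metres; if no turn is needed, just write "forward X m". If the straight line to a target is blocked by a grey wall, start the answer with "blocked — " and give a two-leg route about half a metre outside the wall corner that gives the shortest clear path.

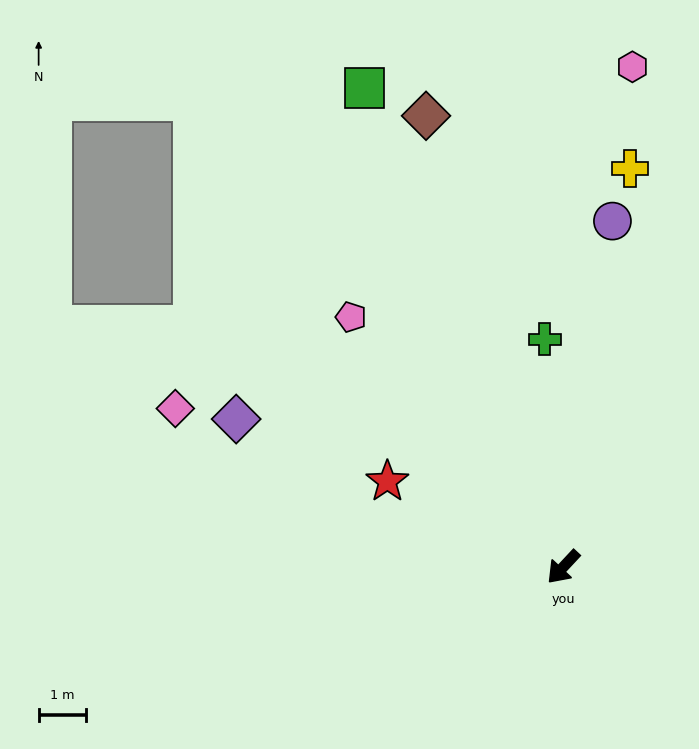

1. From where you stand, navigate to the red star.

turn right 73°, forward 4.1 m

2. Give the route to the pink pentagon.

turn right 97°, forward 6.9 m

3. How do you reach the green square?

turn right 114°, forward 10.9 m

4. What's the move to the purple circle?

turn right 145°, forward 7.4 m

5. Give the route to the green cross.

turn right 132°, forward 4.8 m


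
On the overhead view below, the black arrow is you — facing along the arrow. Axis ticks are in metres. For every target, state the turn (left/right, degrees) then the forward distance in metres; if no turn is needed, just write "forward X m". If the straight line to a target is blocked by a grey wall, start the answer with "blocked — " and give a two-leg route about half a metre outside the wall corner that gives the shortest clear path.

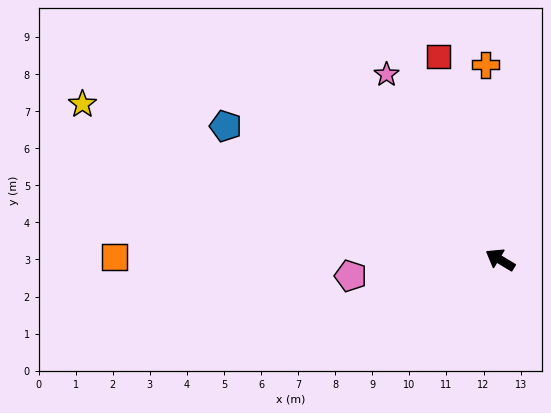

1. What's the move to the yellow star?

turn left 11°, forward 12.0 m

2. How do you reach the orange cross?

turn right 55°, forward 5.3 m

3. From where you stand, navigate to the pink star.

turn right 27°, forward 5.9 m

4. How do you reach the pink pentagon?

turn left 37°, forward 4.1 m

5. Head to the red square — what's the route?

turn right 42°, forward 5.7 m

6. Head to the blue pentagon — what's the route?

turn left 5°, forward 8.2 m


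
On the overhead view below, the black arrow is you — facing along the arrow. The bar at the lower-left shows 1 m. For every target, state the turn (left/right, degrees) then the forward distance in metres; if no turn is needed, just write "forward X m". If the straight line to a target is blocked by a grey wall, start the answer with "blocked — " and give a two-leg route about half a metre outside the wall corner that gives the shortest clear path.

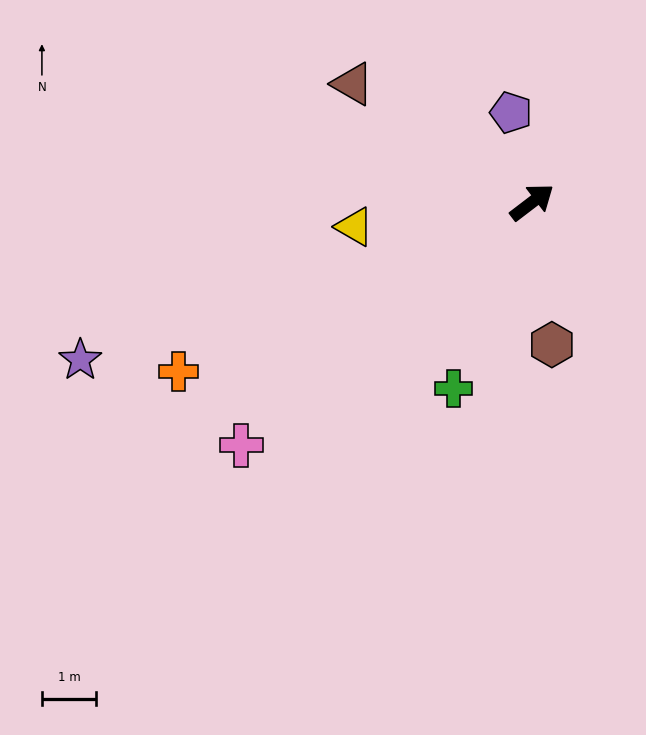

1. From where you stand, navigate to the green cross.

turn right 150°, forward 3.7 m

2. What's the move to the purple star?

turn left 162°, forward 8.8 m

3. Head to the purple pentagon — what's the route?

turn left 66°, forward 1.7 m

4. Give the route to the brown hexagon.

turn right 119°, forward 2.7 m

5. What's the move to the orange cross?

turn left 168°, forward 7.2 m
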